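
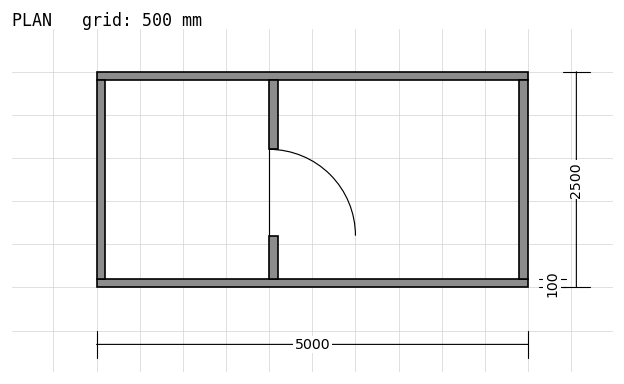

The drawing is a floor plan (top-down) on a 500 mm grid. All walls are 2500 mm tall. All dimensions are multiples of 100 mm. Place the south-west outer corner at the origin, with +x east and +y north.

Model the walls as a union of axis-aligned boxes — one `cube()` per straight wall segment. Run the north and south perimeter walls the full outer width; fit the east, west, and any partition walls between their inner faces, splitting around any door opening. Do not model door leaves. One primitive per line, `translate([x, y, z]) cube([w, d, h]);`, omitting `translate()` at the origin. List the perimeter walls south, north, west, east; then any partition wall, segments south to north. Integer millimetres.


cube([5000, 100, 2500]);
translate([0, 2400, 0]) cube([5000, 100, 2500]);
translate([0, 100, 0]) cube([100, 2300, 2500]);
translate([4900, 100, 0]) cube([100, 2300, 2500]);
translate([2000, 100, 0]) cube([100, 500, 2500]);
translate([2000, 1600, 0]) cube([100, 800, 2500]);


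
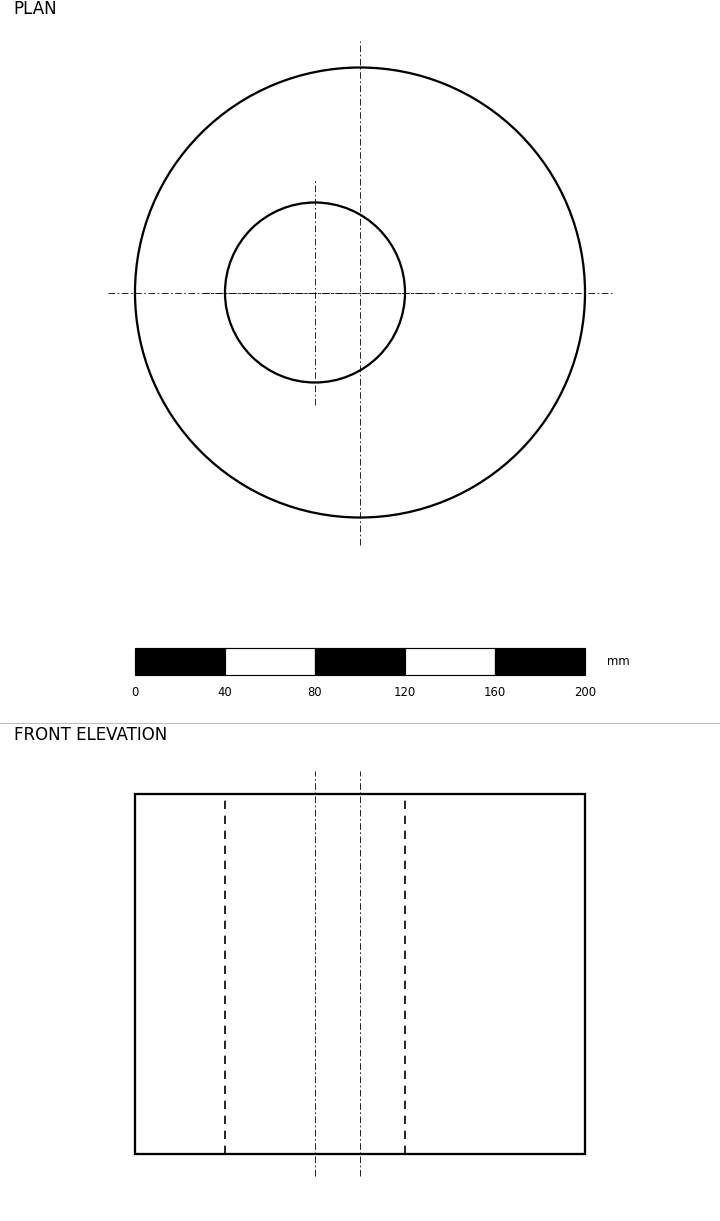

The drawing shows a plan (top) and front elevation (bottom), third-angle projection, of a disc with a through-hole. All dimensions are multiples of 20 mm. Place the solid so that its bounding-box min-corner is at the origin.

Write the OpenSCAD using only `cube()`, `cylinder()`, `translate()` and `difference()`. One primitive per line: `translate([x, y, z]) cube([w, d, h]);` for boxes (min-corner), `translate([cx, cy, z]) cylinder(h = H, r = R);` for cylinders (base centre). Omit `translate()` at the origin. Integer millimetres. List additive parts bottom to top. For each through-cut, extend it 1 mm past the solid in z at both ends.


difference() {
  translate([100, 100, 0]) cylinder(h = 160, r = 100);
  translate([80, 100, -1]) cylinder(h = 162, r = 40);
}


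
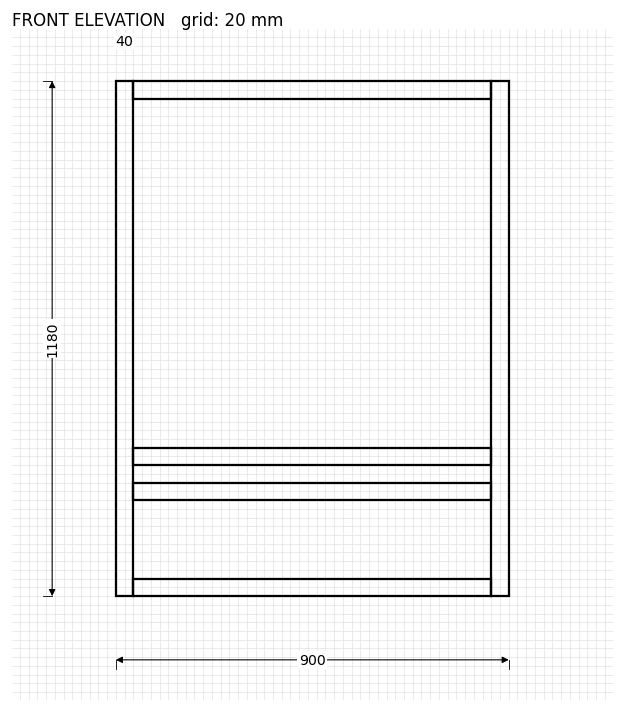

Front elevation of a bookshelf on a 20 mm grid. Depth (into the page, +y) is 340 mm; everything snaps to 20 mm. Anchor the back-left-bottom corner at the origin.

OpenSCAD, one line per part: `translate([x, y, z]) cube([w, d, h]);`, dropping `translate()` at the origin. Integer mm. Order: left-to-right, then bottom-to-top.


cube([40, 340, 1180]);
translate([40, 0, 0]) cube([820, 340, 40]);
translate([40, 0, 220]) cube([820, 340, 40]);
translate([40, 0, 300]) cube([820, 340, 40]);
translate([40, 0, 1140]) cube([820, 340, 40]);
translate([860, 0, 0]) cube([40, 340, 1180]);


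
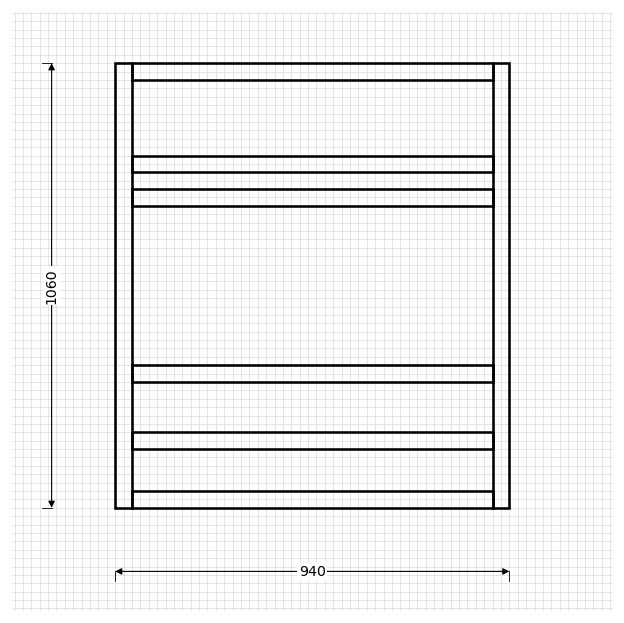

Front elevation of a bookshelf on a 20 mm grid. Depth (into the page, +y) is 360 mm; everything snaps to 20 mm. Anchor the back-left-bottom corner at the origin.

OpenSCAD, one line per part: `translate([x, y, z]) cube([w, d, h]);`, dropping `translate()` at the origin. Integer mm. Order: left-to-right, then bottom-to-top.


cube([40, 360, 1060]);
translate([40, 0, 0]) cube([860, 360, 40]);
translate([40, 0, 140]) cube([860, 360, 40]);
translate([40, 0, 300]) cube([860, 360, 40]);
translate([40, 0, 720]) cube([860, 360, 40]);
translate([40, 0, 800]) cube([860, 360, 40]);
translate([40, 0, 1020]) cube([860, 360, 40]);
translate([900, 0, 0]) cube([40, 360, 1060]);


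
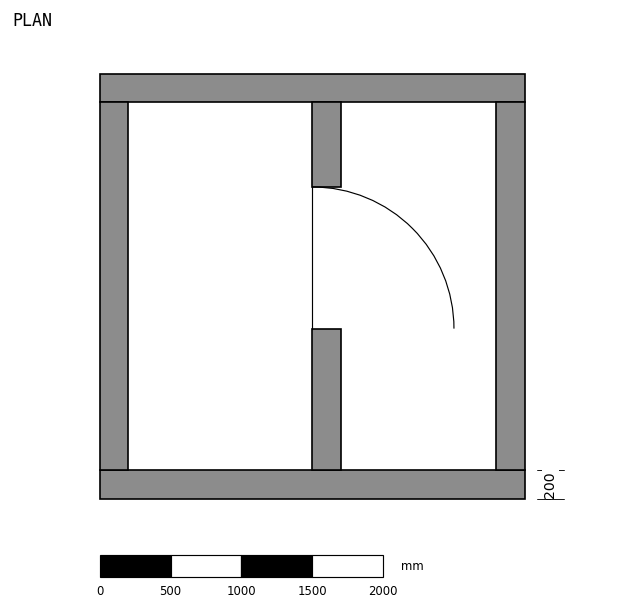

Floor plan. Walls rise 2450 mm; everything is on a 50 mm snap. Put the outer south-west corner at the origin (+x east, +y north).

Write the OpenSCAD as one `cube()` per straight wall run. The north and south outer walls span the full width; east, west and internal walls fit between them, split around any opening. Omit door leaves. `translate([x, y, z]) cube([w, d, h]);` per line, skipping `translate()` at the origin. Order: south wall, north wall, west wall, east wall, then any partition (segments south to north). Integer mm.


cube([3000, 200, 2450]);
translate([0, 2800, 0]) cube([3000, 200, 2450]);
translate([0, 200, 0]) cube([200, 2600, 2450]);
translate([2800, 200, 0]) cube([200, 2600, 2450]);
translate([1500, 200, 0]) cube([200, 1000, 2450]);
translate([1500, 2200, 0]) cube([200, 600, 2450]);


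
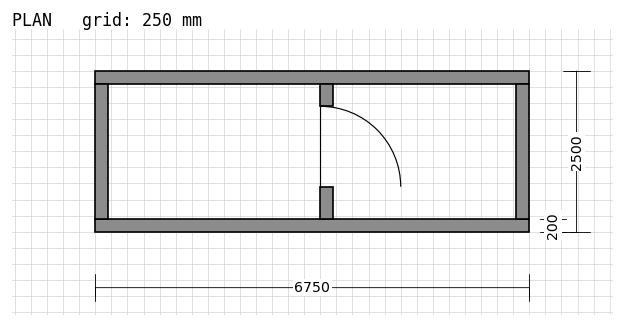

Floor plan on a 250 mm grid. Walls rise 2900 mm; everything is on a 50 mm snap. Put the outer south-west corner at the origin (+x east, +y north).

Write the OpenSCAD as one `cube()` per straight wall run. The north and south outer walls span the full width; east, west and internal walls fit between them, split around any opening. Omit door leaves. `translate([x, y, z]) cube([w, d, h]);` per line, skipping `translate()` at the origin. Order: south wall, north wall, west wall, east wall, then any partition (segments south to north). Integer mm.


cube([6750, 200, 2900]);
translate([0, 2300, 0]) cube([6750, 200, 2900]);
translate([0, 200, 0]) cube([200, 2100, 2900]);
translate([6550, 200, 0]) cube([200, 2100, 2900]);
translate([3500, 200, 0]) cube([200, 500, 2900]);
translate([3500, 1950, 0]) cube([200, 350, 2900]);


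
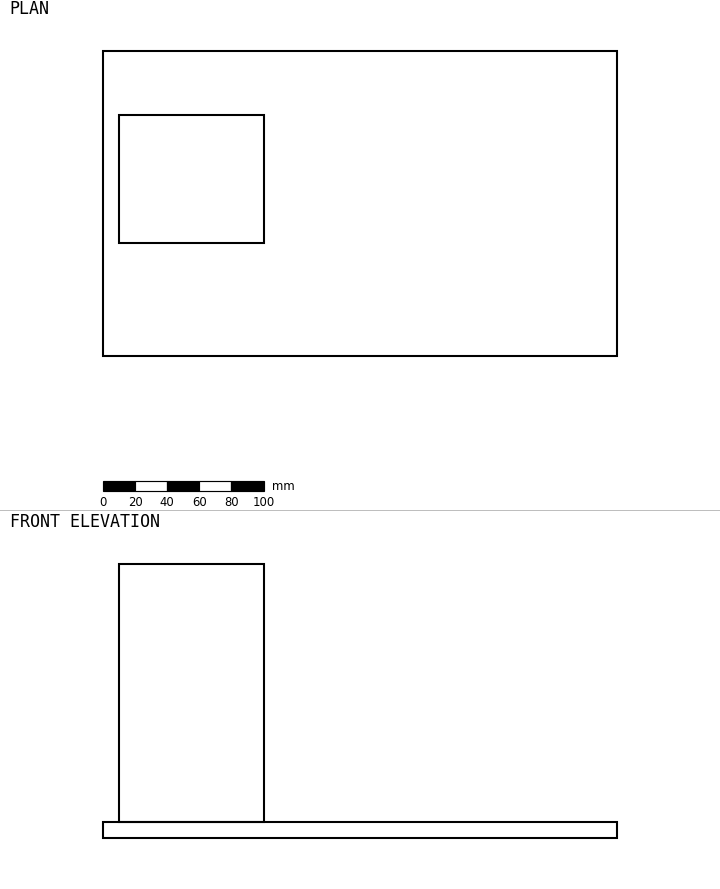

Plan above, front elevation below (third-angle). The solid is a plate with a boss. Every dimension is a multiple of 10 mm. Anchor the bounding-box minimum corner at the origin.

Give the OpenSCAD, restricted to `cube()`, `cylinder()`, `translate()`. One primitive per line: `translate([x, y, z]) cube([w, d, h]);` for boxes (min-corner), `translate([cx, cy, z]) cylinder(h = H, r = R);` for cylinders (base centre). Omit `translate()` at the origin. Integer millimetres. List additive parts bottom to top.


cube([320, 190, 10]);
translate([10, 70, 10]) cube([90, 80, 160]);


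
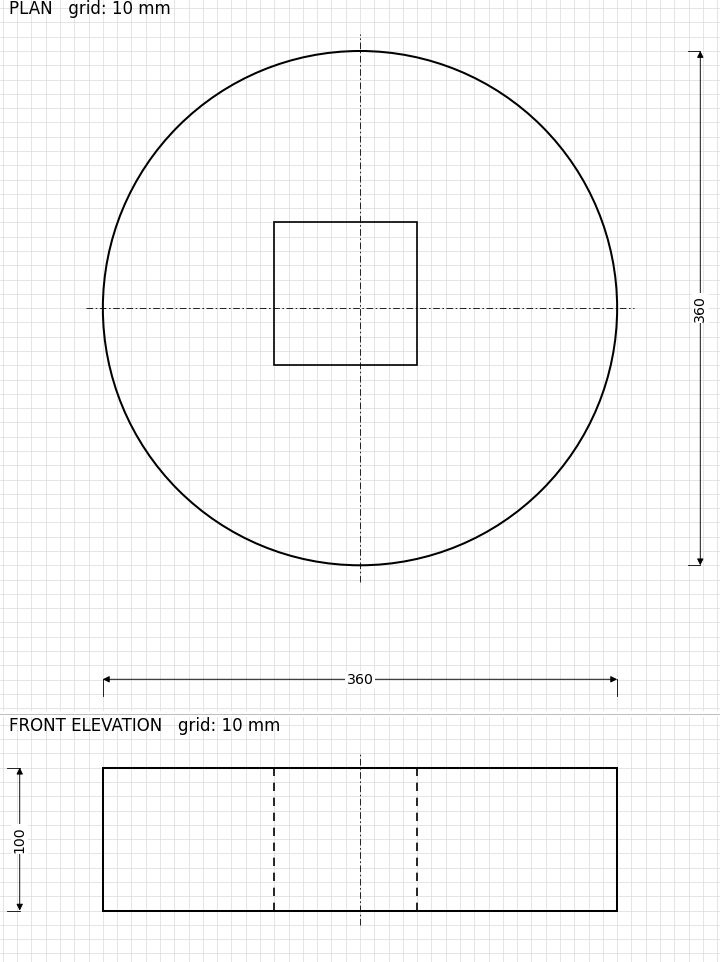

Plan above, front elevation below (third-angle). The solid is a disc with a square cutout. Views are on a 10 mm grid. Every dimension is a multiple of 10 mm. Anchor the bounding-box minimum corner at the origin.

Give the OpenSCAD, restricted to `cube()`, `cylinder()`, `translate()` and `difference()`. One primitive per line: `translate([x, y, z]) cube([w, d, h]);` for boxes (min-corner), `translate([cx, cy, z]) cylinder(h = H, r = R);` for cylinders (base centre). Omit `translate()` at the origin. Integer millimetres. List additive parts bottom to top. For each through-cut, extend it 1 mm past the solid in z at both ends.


difference() {
  translate([180, 180, 0]) cylinder(h = 100, r = 180);
  translate([120, 140, -1]) cube([100, 100, 102]);
}


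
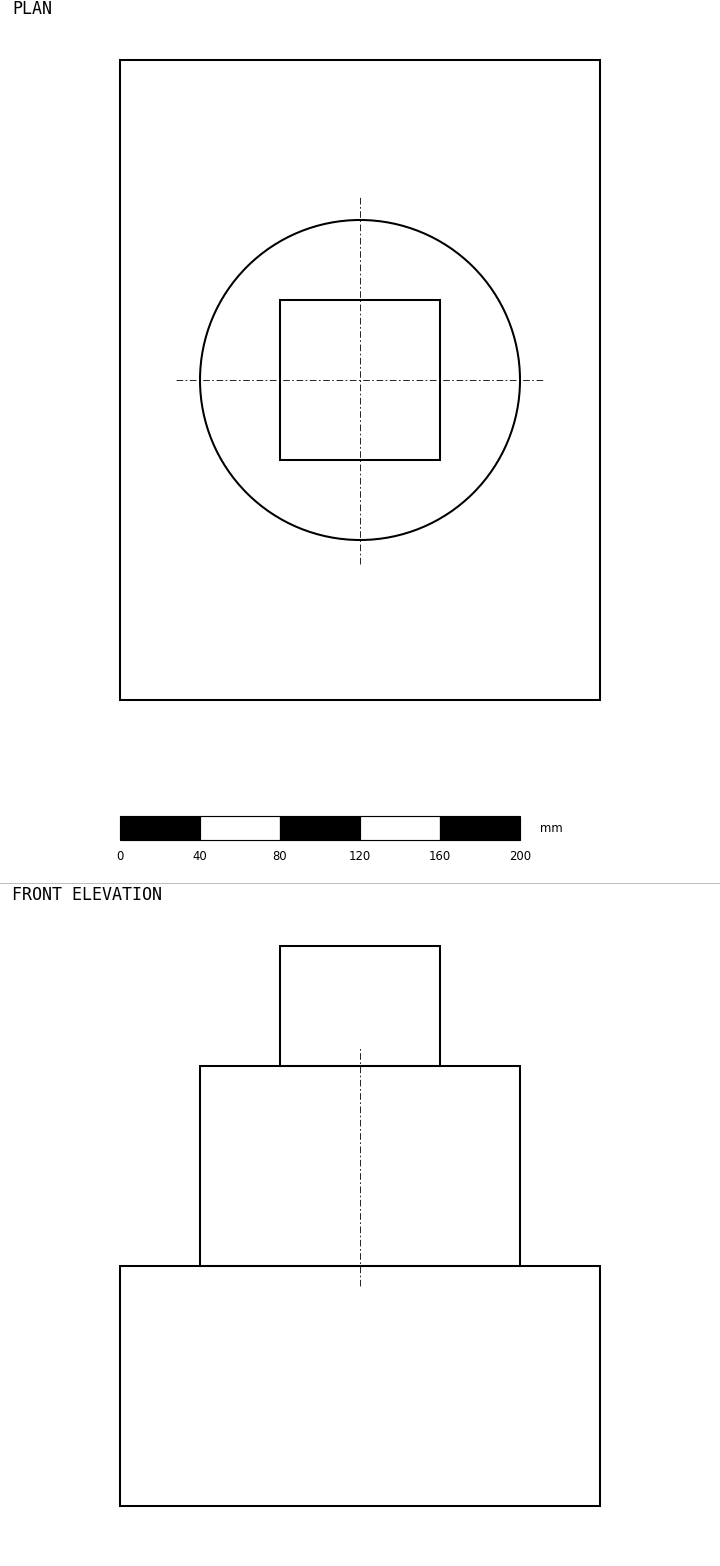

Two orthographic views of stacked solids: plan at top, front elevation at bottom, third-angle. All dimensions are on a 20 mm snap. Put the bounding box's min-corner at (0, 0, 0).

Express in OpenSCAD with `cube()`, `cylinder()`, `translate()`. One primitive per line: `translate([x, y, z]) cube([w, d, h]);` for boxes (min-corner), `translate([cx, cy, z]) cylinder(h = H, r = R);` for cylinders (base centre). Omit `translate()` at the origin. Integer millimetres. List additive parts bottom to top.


cube([240, 320, 120]);
translate([120, 160, 120]) cylinder(h = 100, r = 80);
translate([80, 120, 220]) cube([80, 80, 60]);


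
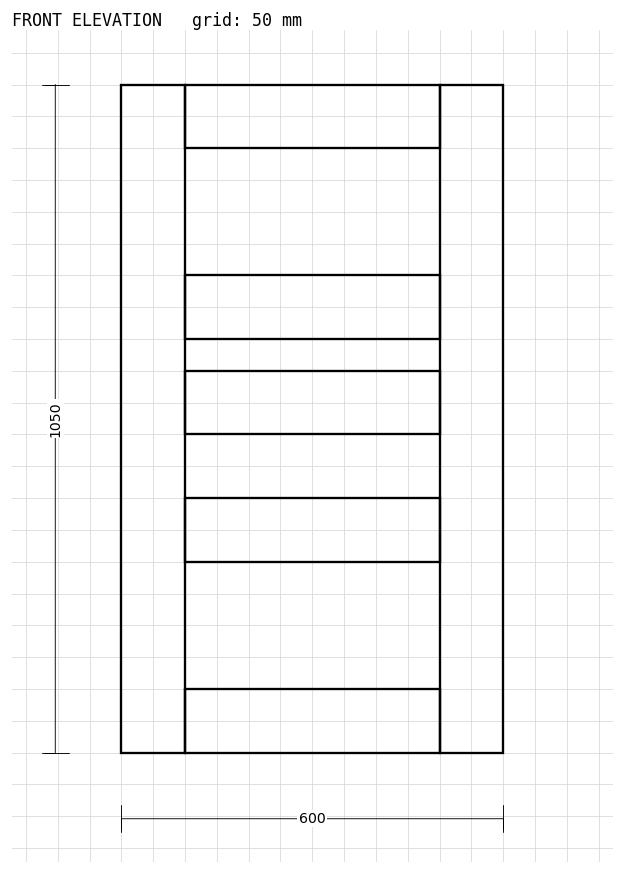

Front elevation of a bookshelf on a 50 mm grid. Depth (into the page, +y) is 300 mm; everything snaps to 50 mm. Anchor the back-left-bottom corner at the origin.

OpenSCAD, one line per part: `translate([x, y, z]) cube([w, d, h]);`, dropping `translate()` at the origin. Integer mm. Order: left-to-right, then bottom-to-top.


cube([100, 300, 1050]);
translate([100, 0, 0]) cube([400, 300, 100]);
translate([100, 0, 300]) cube([400, 300, 100]);
translate([100, 0, 500]) cube([400, 300, 100]);
translate([100, 0, 650]) cube([400, 300, 100]);
translate([100, 0, 950]) cube([400, 300, 100]);
translate([500, 0, 0]) cube([100, 300, 1050]);


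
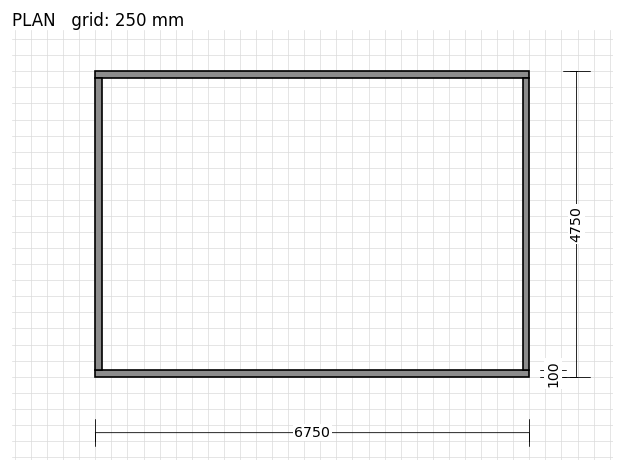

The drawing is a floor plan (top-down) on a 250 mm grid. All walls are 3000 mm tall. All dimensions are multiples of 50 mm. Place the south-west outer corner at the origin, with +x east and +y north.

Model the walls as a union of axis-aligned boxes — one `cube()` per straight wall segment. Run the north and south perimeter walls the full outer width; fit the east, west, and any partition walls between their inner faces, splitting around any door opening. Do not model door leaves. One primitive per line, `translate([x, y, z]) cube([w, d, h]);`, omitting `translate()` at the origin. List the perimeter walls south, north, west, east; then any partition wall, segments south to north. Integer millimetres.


cube([6750, 100, 3000]);
translate([0, 4650, 0]) cube([6750, 100, 3000]);
translate([0, 100, 0]) cube([100, 4550, 3000]);
translate([6650, 100, 0]) cube([100, 4550, 3000]);


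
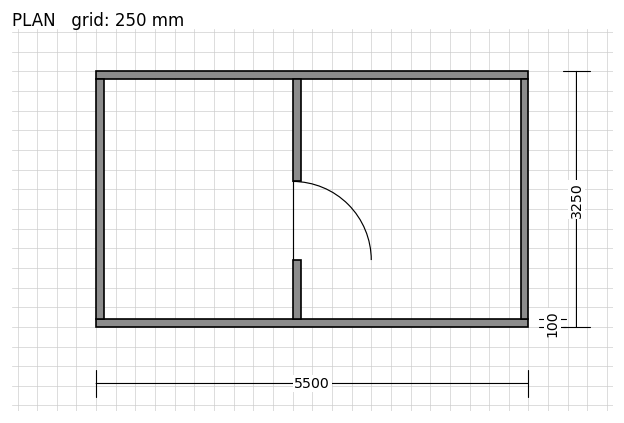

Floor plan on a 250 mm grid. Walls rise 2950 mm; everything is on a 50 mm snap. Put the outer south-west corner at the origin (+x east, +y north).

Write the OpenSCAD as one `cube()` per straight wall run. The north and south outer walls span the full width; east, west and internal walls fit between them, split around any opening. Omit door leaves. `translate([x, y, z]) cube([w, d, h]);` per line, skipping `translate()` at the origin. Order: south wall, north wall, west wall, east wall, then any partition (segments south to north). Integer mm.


cube([5500, 100, 2950]);
translate([0, 3150, 0]) cube([5500, 100, 2950]);
translate([0, 100, 0]) cube([100, 3050, 2950]);
translate([5400, 100, 0]) cube([100, 3050, 2950]);
translate([2500, 100, 0]) cube([100, 750, 2950]);
translate([2500, 1850, 0]) cube([100, 1300, 2950]);


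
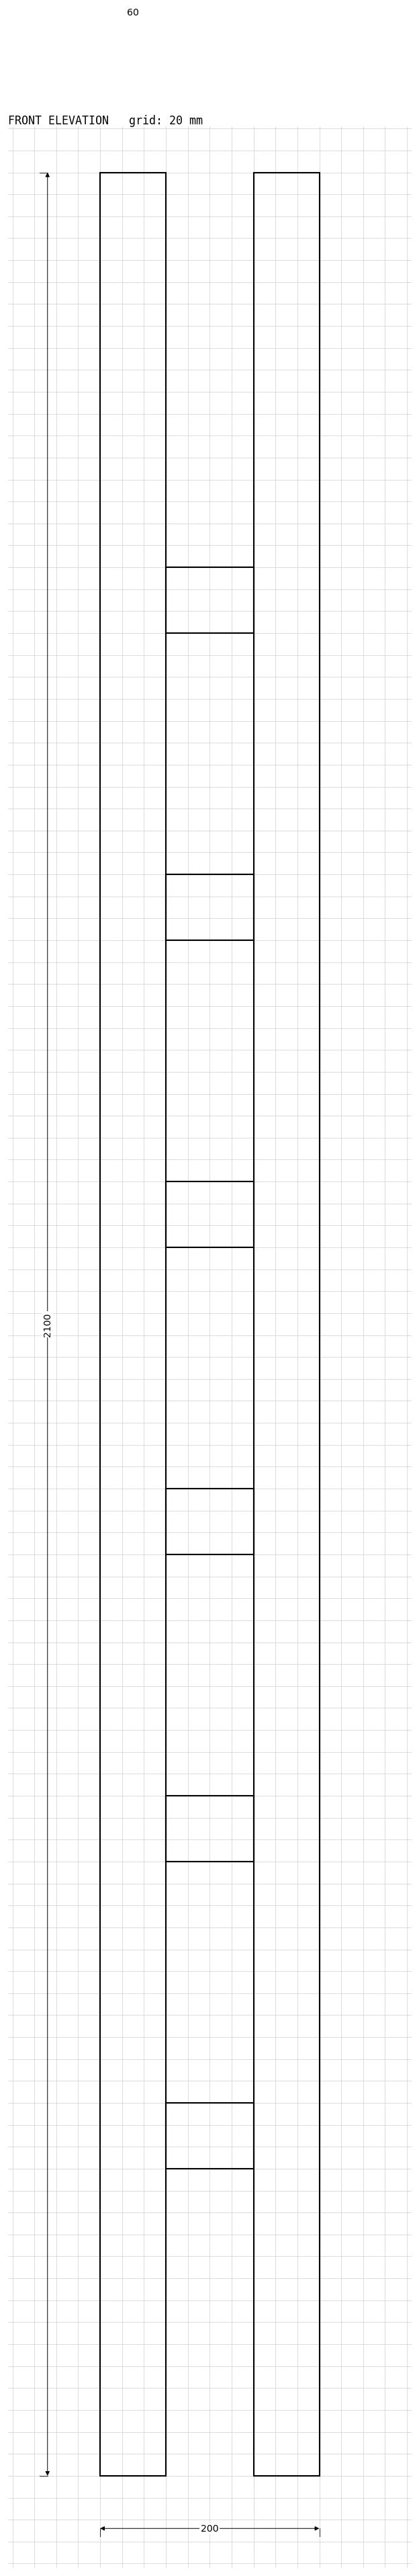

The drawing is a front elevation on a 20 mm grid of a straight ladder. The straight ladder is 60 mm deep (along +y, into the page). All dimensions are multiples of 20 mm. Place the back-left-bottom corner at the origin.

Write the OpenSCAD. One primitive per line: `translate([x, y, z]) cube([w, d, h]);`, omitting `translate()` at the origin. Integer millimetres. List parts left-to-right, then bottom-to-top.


cube([60, 60, 2100]);
translate([60, 0, 280]) cube([80, 60, 60]);
translate([60, 0, 560]) cube([80, 60, 60]);
translate([60, 0, 840]) cube([80, 60, 60]);
translate([60, 0, 1120]) cube([80, 60, 60]);
translate([60, 0, 1400]) cube([80, 60, 60]);
translate([60, 0, 1680]) cube([80, 60, 60]);
translate([140, 0, 0]) cube([60, 60, 2100]);


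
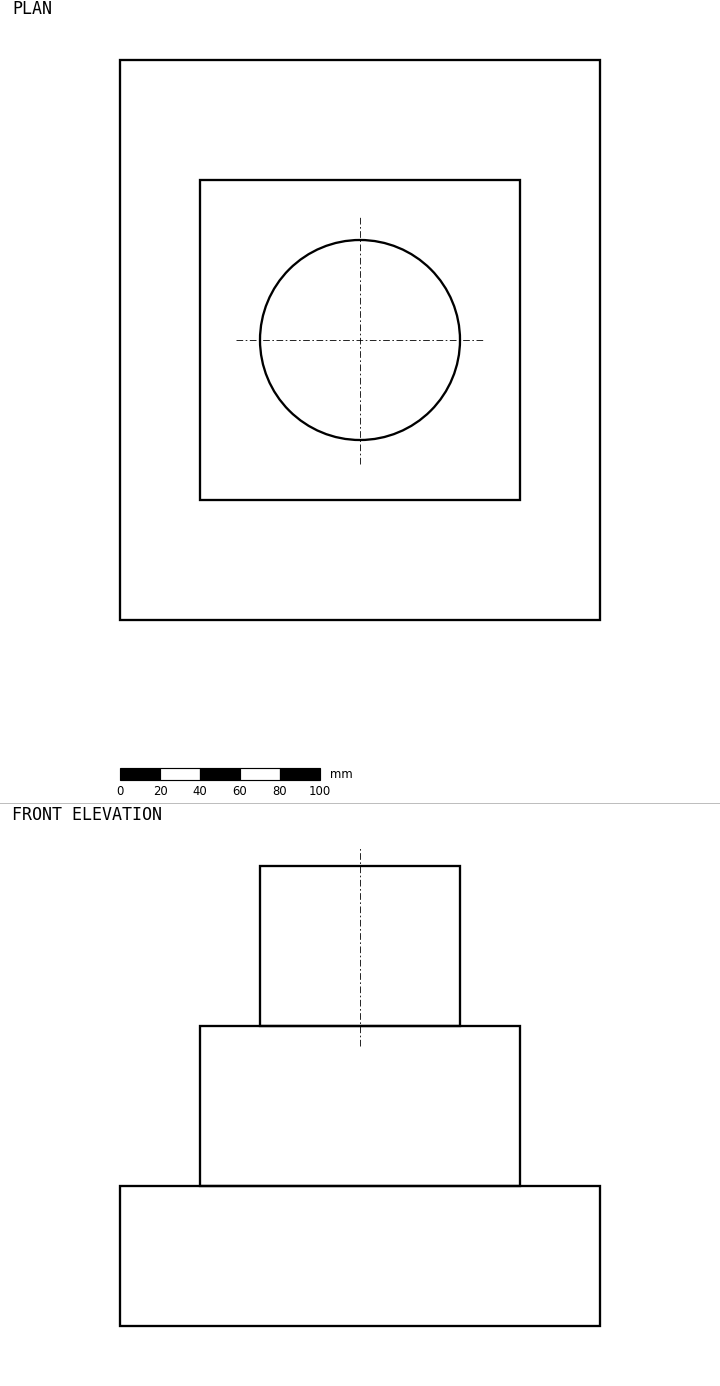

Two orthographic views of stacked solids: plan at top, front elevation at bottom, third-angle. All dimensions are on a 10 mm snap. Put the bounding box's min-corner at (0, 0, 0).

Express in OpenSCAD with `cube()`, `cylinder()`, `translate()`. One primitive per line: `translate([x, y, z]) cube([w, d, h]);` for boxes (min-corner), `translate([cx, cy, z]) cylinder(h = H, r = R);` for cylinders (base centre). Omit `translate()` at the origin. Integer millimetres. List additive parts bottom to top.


cube([240, 280, 70]);
translate([40, 60, 70]) cube([160, 160, 80]);
translate([120, 140, 150]) cylinder(h = 80, r = 50);


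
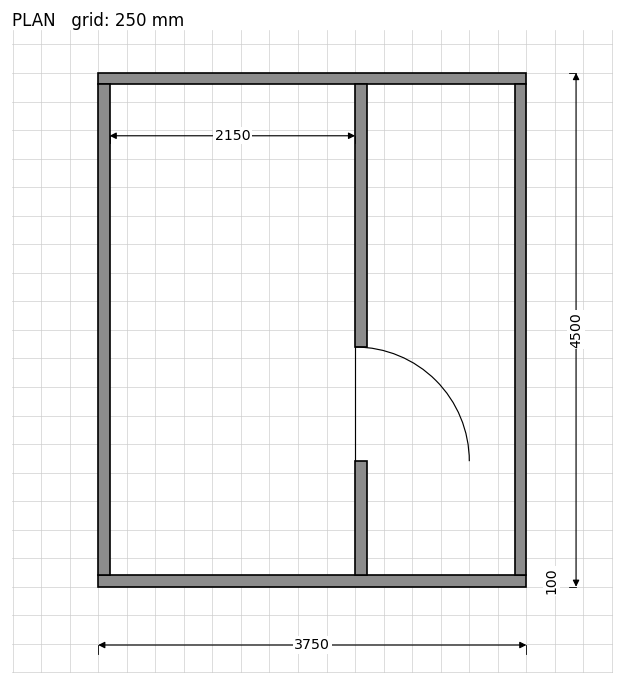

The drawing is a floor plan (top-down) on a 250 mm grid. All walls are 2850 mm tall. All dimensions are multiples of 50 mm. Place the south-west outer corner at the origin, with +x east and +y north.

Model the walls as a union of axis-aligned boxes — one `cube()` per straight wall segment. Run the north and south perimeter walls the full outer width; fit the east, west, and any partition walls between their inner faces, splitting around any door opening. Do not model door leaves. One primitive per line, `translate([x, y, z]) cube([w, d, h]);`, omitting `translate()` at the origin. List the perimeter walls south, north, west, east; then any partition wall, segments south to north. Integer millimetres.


cube([3750, 100, 2850]);
translate([0, 4400, 0]) cube([3750, 100, 2850]);
translate([0, 100, 0]) cube([100, 4300, 2850]);
translate([3650, 100, 0]) cube([100, 4300, 2850]);
translate([2250, 100, 0]) cube([100, 1000, 2850]);
translate([2250, 2100, 0]) cube([100, 2300, 2850]);


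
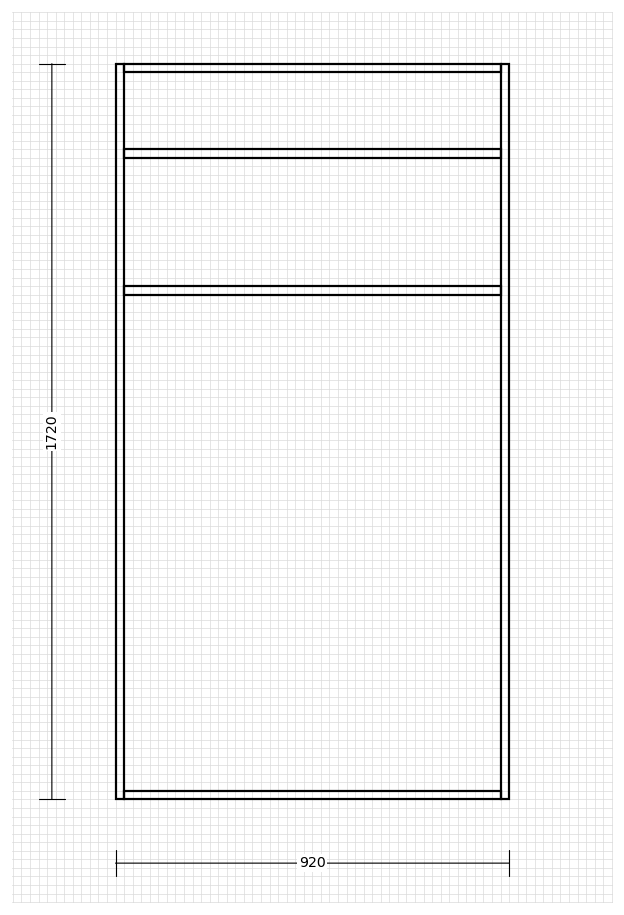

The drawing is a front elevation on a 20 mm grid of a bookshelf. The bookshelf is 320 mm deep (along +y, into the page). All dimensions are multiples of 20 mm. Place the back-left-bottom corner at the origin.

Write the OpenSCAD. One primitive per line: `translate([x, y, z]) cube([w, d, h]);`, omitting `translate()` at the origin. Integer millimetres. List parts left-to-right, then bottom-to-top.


cube([20, 320, 1720]);
translate([20, 0, 0]) cube([880, 320, 20]);
translate([20, 0, 1180]) cube([880, 320, 20]);
translate([20, 0, 1500]) cube([880, 320, 20]);
translate([20, 0, 1700]) cube([880, 320, 20]);
translate([900, 0, 0]) cube([20, 320, 1720]);


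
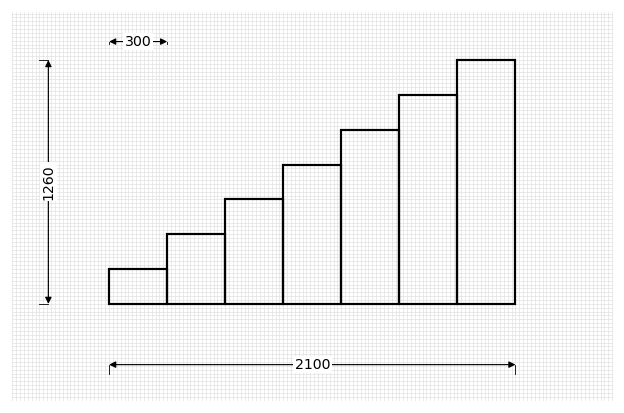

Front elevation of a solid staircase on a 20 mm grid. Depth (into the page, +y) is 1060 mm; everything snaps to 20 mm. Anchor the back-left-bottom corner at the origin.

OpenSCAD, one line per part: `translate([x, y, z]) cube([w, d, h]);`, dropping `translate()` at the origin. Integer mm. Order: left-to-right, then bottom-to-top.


cube([300, 1060, 180]);
translate([300, 0, 0]) cube([300, 1060, 360]);
translate([600, 0, 0]) cube([300, 1060, 540]);
translate([900, 0, 0]) cube([300, 1060, 720]);
translate([1200, 0, 0]) cube([300, 1060, 900]);
translate([1500, 0, 0]) cube([300, 1060, 1080]);
translate([1800, 0, 0]) cube([300, 1060, 1260]);


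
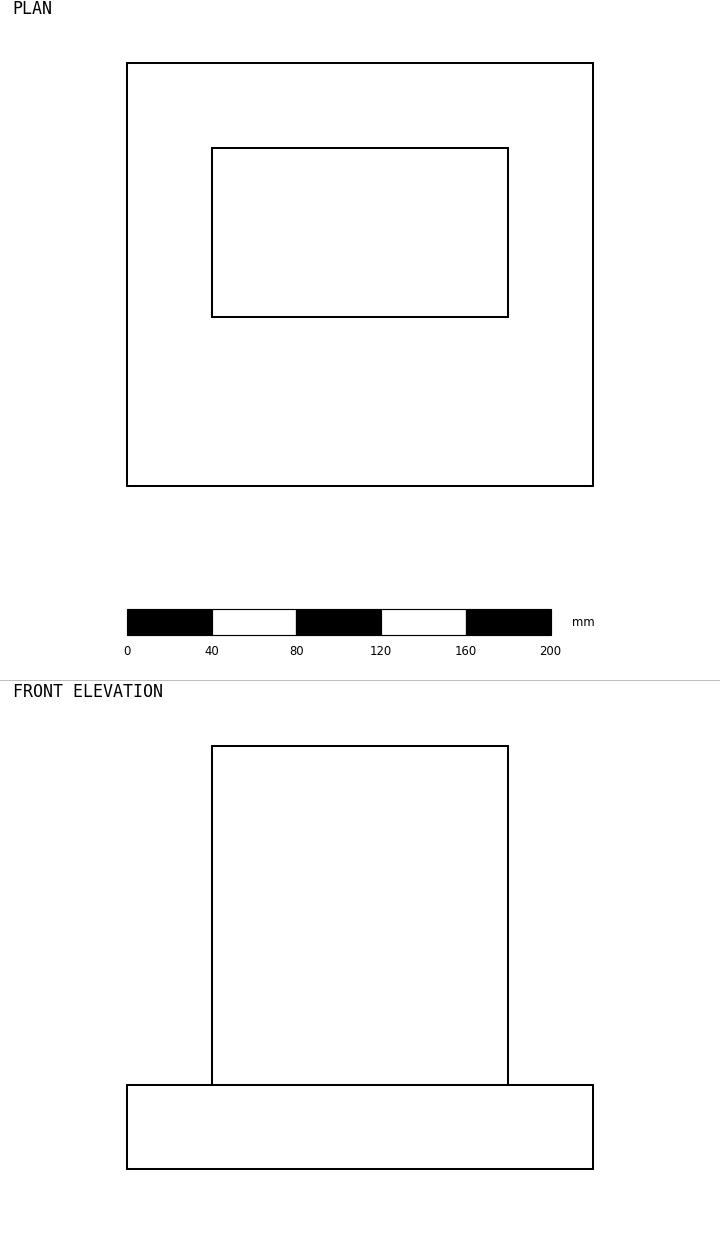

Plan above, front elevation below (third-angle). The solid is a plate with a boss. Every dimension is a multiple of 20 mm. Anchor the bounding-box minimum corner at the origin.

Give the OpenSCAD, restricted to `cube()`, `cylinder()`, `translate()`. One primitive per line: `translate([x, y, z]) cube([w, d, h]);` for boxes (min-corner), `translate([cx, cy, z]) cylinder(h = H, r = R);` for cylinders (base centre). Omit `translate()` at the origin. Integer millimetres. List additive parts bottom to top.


cube([220, 200, 40]);
translate([40, 80, 40]) cube([140, 80, 160]);


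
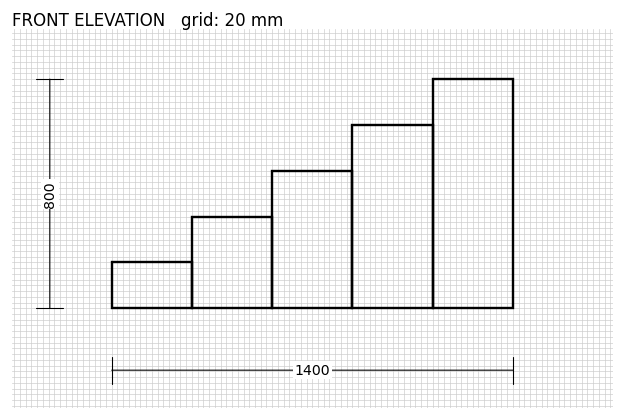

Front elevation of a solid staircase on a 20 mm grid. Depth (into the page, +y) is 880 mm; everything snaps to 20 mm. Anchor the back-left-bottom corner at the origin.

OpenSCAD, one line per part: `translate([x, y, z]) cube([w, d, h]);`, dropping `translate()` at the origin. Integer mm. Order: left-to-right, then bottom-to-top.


cube([280, 880, 160]);
translate([280, 0, 0]) cube([280, 880, 320]);
translate([560, 0, 0]) cube([280, 880, 480]);
translate([840, 0, 0]) cube([280, 880, 640]);
translate([1120, 0, 0]) cube([280, 880, 800]);


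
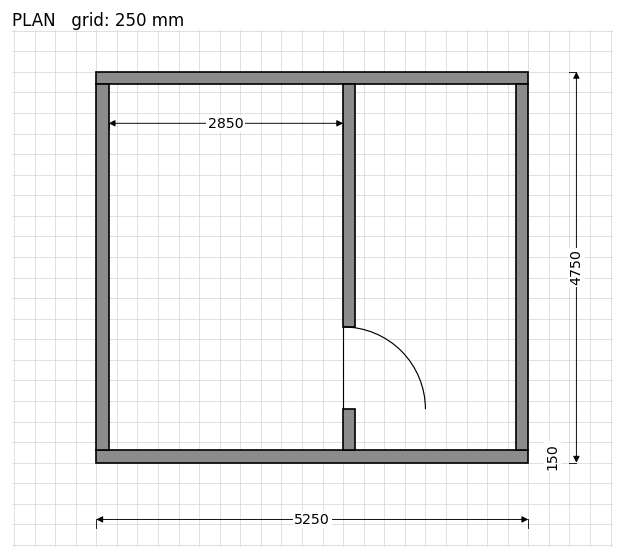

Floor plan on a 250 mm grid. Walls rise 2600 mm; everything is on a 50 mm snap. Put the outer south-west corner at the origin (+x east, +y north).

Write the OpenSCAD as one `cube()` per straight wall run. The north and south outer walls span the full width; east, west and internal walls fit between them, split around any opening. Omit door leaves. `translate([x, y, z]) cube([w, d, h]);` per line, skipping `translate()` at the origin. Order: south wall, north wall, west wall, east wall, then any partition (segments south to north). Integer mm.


cube([5250, 150, 2600]);
translate([0, 4600, 0]) cube([5250, 150, 2600]);
translate([0, 150, 0]) cube([150, 4450, 2600]);
translate([5100, 150, 0]) cube([150, 4450, 2600]);
translate([3000, 150, 0]) cube([150, 500, 2600]);
translate([3000, 1650, 0]) cube([150, 2950, 2600]);


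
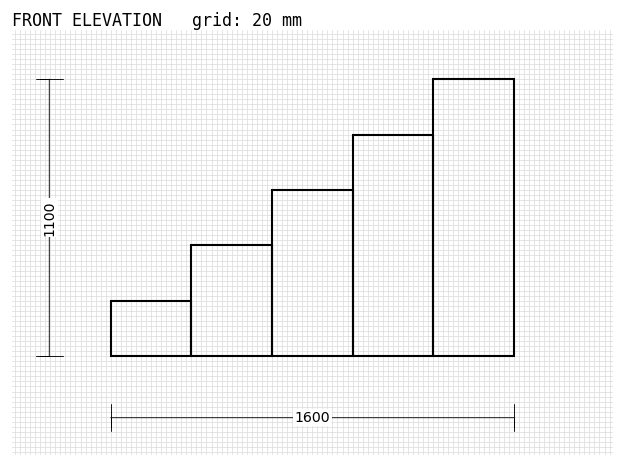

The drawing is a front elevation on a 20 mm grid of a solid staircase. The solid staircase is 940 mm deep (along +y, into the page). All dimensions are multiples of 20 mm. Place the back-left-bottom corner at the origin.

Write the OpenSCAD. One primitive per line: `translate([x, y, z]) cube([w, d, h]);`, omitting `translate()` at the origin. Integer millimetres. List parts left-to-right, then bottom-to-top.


cube([320, 940, 220]);
translate([320, 0, 0]) cube([320, 940, 440]);
translate([640, 0, 0]) cube([320, 940, 660]);
translate([960, 0, 0]) cube([320, 940, 880]);
translate([1280, 0, 0]) cube([320, 940, 1100]);


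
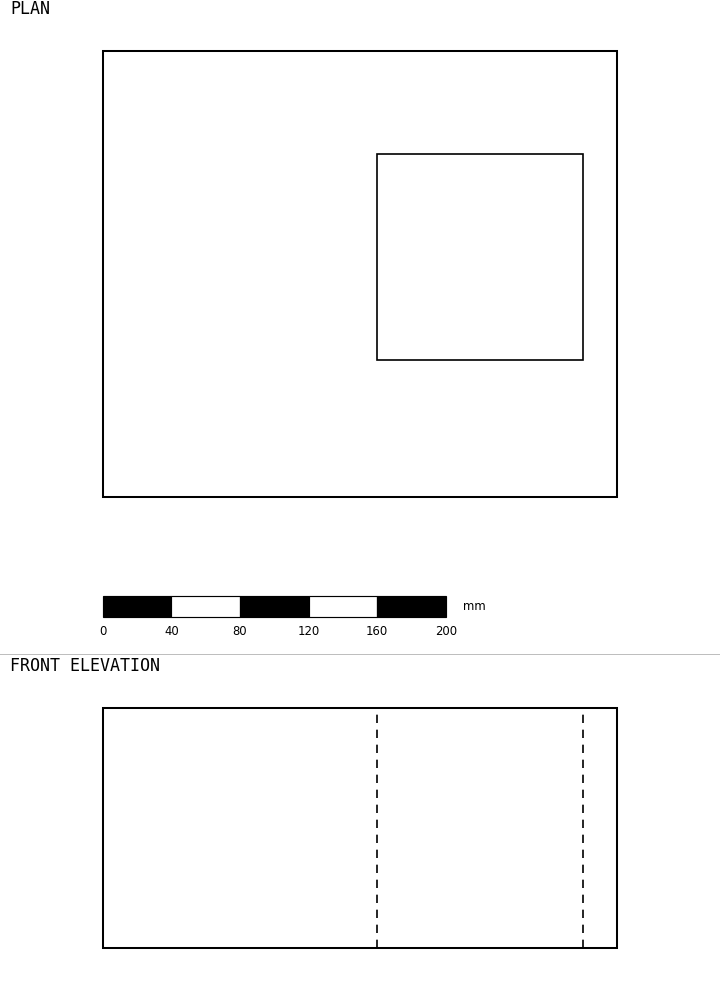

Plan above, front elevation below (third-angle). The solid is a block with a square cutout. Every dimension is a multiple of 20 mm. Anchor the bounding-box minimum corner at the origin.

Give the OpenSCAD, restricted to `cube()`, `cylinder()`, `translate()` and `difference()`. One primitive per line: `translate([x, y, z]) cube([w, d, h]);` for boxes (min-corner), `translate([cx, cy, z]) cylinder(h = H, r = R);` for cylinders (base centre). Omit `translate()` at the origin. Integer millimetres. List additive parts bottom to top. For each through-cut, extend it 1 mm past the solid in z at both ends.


difference() {
  cube([300, 260, 140]);
  translate([160, 80, -1]) cube([120, 120, 142]);
}


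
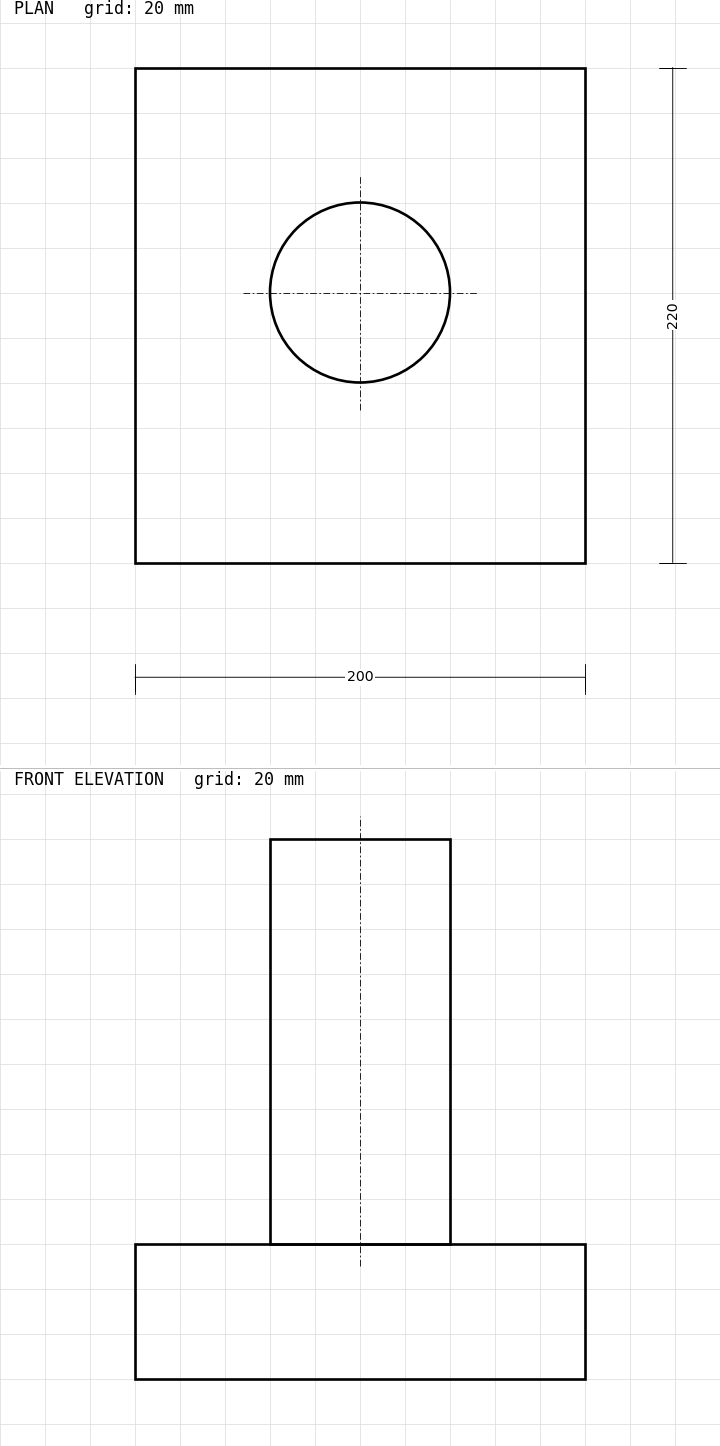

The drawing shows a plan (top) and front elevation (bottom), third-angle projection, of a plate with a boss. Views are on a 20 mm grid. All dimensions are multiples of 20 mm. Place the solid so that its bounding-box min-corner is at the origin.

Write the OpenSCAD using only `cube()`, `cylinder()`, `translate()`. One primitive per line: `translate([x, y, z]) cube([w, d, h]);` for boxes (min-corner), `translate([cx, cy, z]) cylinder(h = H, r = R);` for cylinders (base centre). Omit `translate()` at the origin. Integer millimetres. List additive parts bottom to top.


cube([200, 220, 60]);
translate([100, 120, 60]) cylinder(h = 180, r = 40);


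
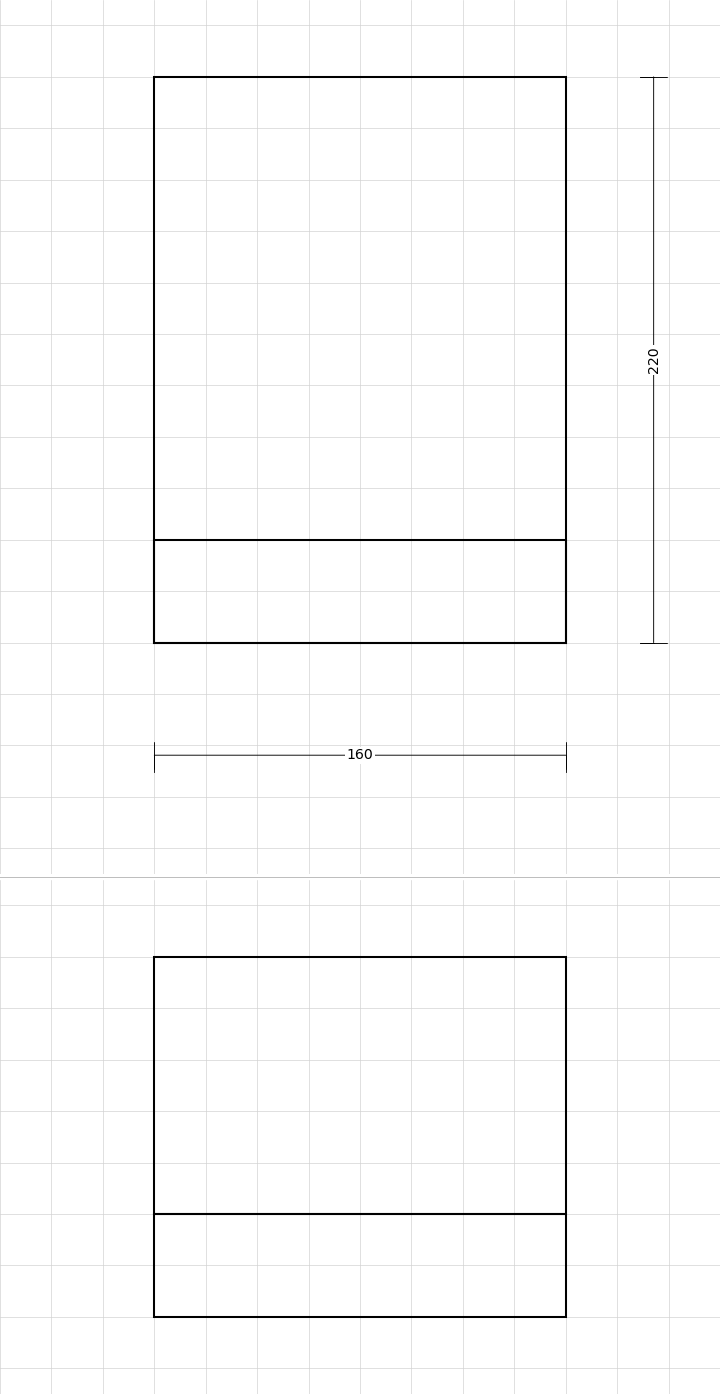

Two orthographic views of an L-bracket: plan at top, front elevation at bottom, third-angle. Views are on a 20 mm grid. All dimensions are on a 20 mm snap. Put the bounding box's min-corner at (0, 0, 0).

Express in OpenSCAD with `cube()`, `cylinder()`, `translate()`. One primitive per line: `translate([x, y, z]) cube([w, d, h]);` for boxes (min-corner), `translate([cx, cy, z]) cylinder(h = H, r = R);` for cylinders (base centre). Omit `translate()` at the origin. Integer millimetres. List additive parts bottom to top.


cube([160, 220, 40]);
translate([0, 0, 40]) cube([160, 40, 100]);


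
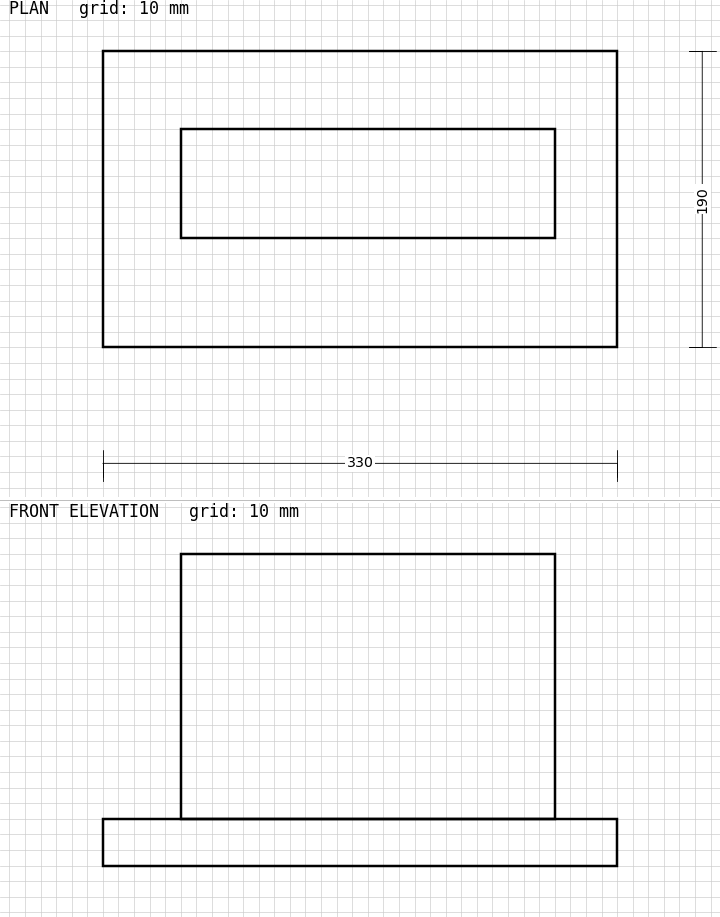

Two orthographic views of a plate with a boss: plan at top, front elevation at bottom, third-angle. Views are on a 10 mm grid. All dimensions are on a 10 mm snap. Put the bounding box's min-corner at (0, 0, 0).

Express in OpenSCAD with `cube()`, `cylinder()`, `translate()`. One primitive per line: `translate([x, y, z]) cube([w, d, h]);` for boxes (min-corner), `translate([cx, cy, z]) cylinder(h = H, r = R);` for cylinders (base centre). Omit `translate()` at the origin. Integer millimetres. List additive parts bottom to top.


cube([330, 190, 30]);
translate([50, 70, 30]) cube([240, 70, 170]);


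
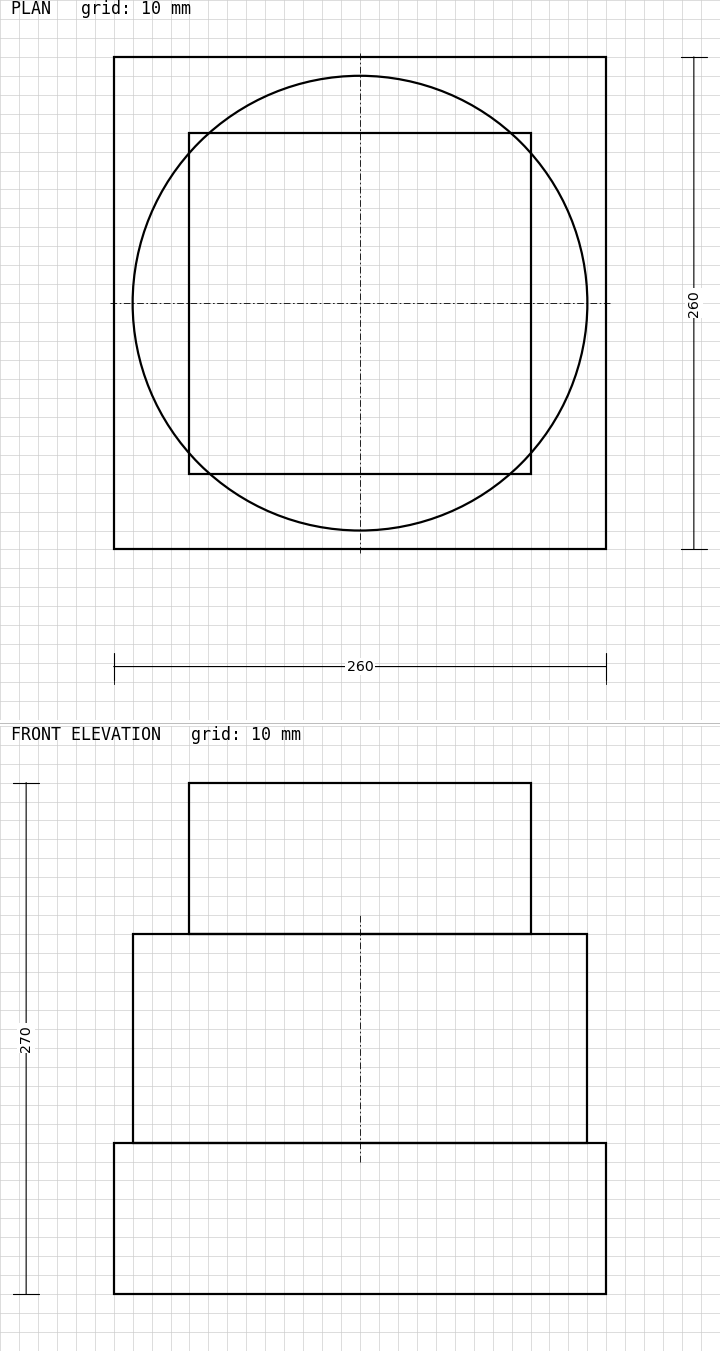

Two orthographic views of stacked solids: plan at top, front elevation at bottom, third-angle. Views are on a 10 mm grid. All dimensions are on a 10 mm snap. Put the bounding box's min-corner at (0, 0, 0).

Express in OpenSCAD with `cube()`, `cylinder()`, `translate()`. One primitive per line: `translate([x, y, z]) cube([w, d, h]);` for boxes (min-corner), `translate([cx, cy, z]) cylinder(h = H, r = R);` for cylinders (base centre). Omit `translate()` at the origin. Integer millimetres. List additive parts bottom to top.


cube([260, 260, 80]);
translate([130, 130, 80]) cylinder(h = 110, r = 120);
translate([40, 40, 190]) cube([180, 180, 80]);


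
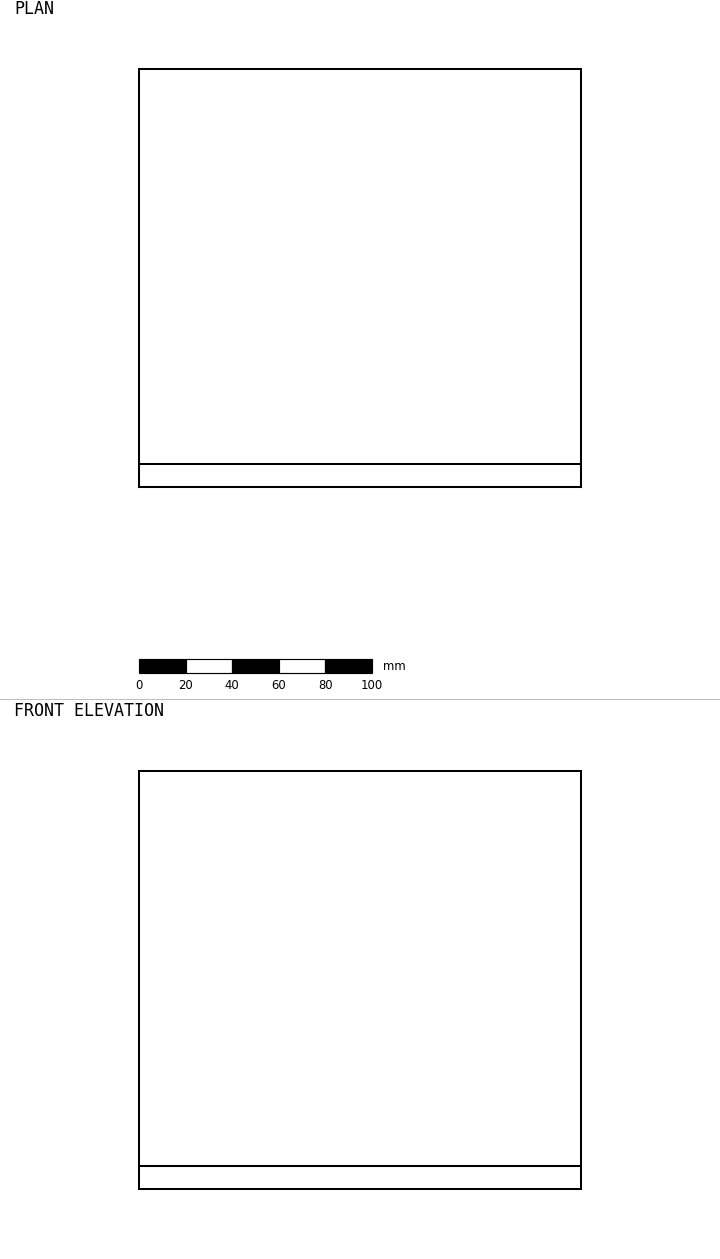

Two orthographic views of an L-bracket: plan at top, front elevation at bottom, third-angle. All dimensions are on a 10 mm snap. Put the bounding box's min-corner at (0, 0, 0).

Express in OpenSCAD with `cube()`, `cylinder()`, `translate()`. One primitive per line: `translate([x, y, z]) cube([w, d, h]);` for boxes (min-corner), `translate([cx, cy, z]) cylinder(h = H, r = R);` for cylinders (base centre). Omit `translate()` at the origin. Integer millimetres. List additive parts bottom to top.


cube([190, 180, 10]);
translate([0, 0, 10]) cube([190, 10, 170]);


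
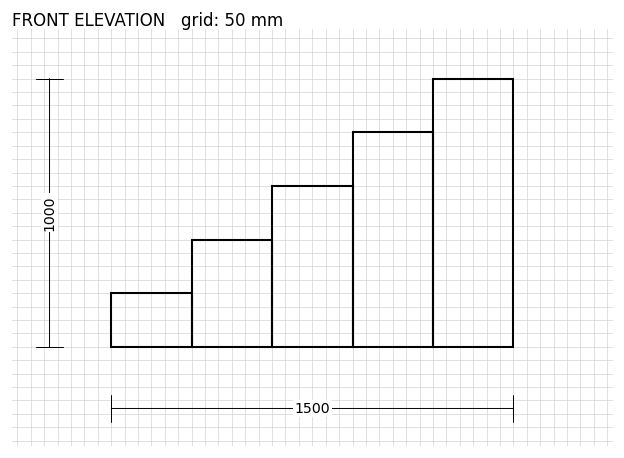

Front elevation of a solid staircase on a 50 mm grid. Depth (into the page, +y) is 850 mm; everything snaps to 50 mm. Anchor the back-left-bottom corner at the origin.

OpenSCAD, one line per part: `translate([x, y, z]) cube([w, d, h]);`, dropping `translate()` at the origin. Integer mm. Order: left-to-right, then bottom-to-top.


cube([300, 850, 200]);
translate([300, 0, 0]) cube([300, 850, 400]);
translate([600, 0, 0]) cube([300, 850, 600]);
translate([900, 0, 0]) cube([300, 850, 800]);
translate([1200, 0, 0]) cube([300, 850, 1000]);


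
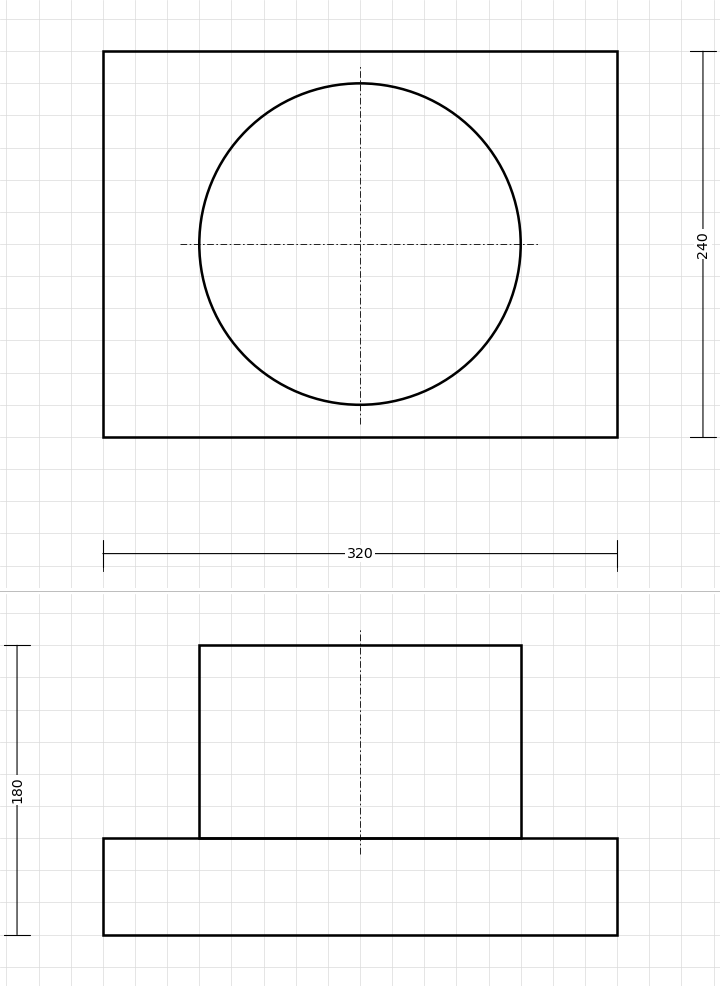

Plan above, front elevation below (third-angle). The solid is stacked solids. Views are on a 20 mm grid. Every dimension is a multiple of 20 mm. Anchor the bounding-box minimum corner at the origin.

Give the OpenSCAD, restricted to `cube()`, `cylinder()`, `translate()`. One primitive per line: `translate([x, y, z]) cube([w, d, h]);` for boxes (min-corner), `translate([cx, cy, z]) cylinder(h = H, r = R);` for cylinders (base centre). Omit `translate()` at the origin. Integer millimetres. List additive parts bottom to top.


cube([320, 240, 60]);
translate([160, 120, 60]) cylinder(h = 120, r = 100);


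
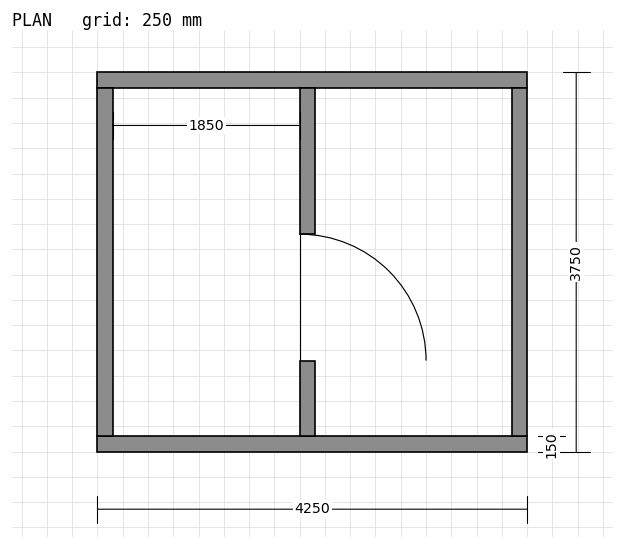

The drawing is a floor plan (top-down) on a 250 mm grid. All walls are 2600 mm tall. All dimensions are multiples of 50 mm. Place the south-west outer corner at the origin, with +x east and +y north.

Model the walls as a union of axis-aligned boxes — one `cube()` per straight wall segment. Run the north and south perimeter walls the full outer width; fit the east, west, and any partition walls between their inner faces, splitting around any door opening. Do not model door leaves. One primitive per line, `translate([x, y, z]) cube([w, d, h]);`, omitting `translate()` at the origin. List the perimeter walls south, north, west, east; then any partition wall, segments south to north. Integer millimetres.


cube([4250, 150, 2600]);
translate([0, 3600, 0]) cube([4250, 150, 2600]);
translate([0, 150, 0]) cube([150, 3450, 2600]);
translate([4100, 150, 0]) cube([150, 3450, 2600]);
translate([2000, 150, 0]) cube([150, 750, 2600]);
translate([2000, 2150, 0]) cube([150, 1450, 2600]);


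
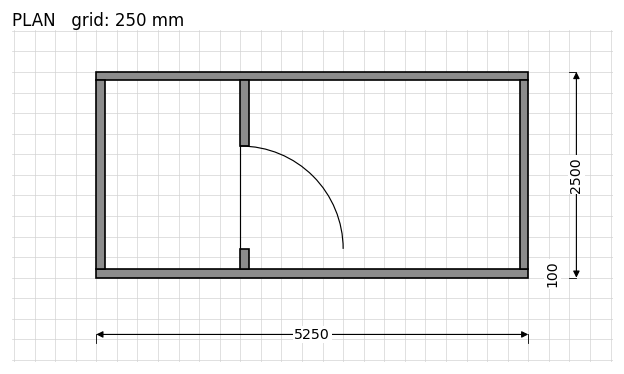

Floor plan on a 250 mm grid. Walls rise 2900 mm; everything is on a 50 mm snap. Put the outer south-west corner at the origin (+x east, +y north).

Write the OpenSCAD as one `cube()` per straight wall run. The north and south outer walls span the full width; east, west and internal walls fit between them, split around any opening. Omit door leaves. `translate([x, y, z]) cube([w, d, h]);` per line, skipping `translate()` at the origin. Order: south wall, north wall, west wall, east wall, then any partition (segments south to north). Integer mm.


cube([5250, 100, 2900]);
translate([0, 2400, 0]) cube([5250, 100, 2900]);
translate([0, 100, 0]) cube([100, 2300, 2900]);
translate([5150, 100, 0]) cube([100, 2300, 2900]);
translate([1750, 100, 0]) cube([100, 250, 2900]);
translate([1750, 1600, 0]) cube([100, 800, 2900]);


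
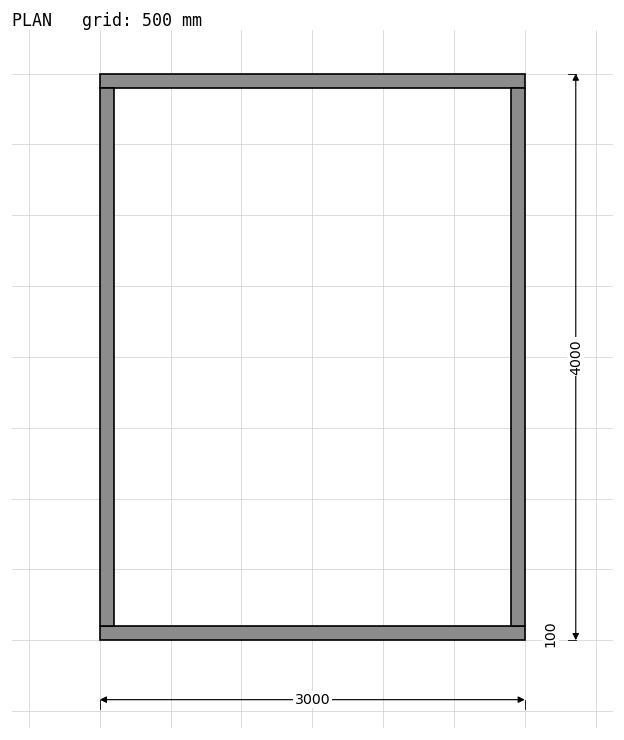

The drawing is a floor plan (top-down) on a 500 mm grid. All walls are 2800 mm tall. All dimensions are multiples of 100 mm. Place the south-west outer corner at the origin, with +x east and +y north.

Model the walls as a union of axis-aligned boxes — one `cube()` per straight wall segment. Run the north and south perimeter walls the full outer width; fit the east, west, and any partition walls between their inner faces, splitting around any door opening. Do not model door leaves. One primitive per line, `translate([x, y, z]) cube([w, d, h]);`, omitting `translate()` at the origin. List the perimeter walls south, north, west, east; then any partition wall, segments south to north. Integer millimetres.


cube([3000, 100, 2800]);
translate([0, 3900, 0]) cube([3000, 100, 2800]);
translate([0, 100, 0]) cube([100, 3800, 2800]);
translate([2900, 100, 0]) cube([100, 3800, 2800]);


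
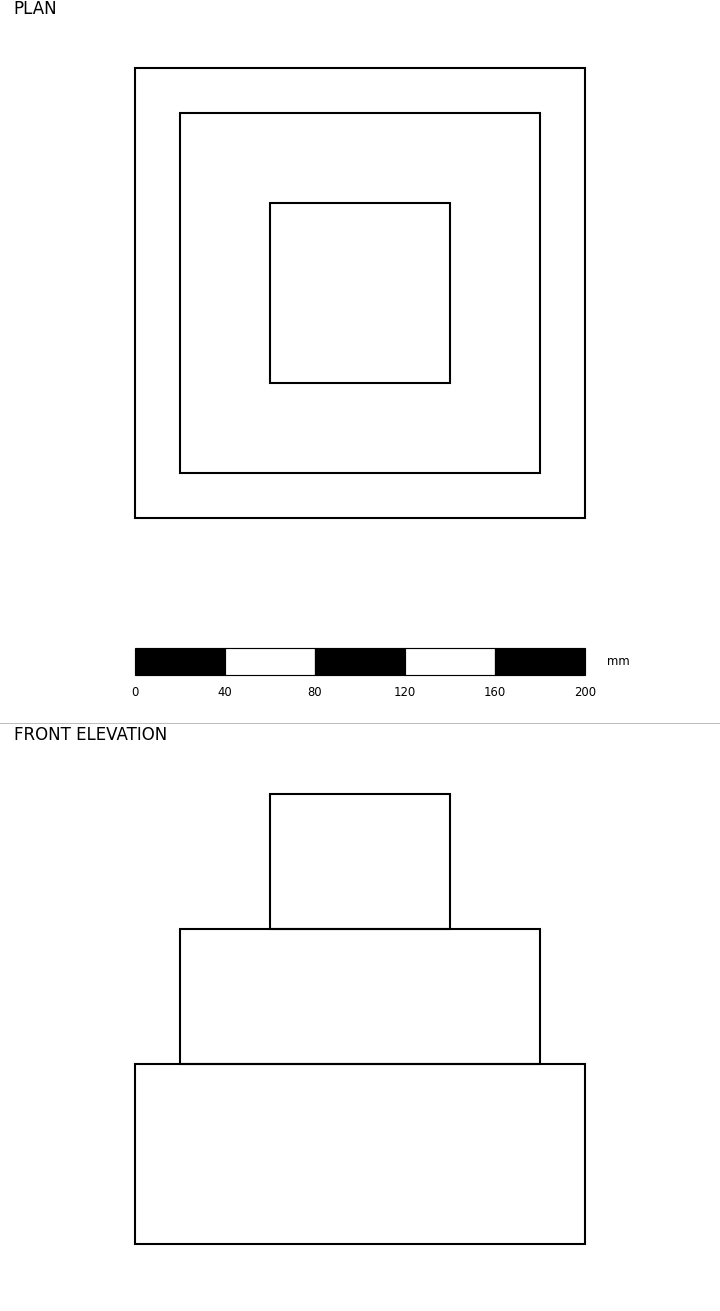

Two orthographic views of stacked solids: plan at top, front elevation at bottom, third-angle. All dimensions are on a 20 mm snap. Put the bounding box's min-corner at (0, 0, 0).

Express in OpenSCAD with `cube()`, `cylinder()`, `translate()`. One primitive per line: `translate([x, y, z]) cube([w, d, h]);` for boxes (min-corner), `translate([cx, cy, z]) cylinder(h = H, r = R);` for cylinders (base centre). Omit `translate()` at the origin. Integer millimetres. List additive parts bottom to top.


cube([200, 200, 80]);
translate([20, 20, 80]) cube([160, 160, 60]);
translate([60, 60, 140]) cube([80, 80, 60]);


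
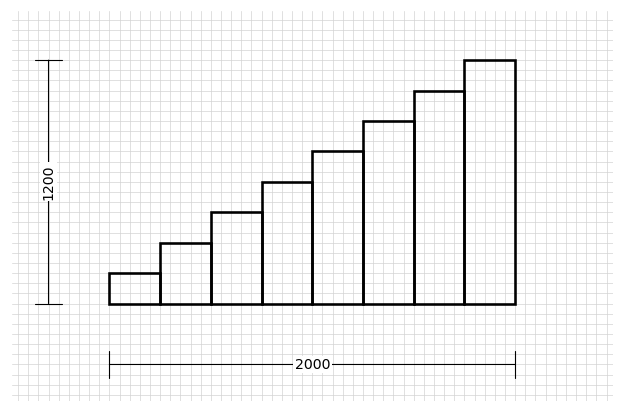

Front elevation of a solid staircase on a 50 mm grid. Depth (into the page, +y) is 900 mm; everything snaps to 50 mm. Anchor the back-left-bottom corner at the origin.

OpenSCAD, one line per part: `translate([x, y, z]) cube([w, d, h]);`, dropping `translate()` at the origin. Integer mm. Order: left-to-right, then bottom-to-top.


cube([250, 900, 150]);
translate([250, 0, 0]) cube([250, 900, 300]);
translate([500, 0, 0]) cube([250, 900, 450]);
translate([750, 0, 0]) cube([250, 900, 600]);
translate([1000, 0, 0]) cube([250, 900, 750]);
translate([1250, 0, 0]) cube([250, 900, 900]);
translate([1500, 0, 0]) cube([250, 900, 1050]);
translate([1750, 0, 0]) cube([250, 900, 1200]);


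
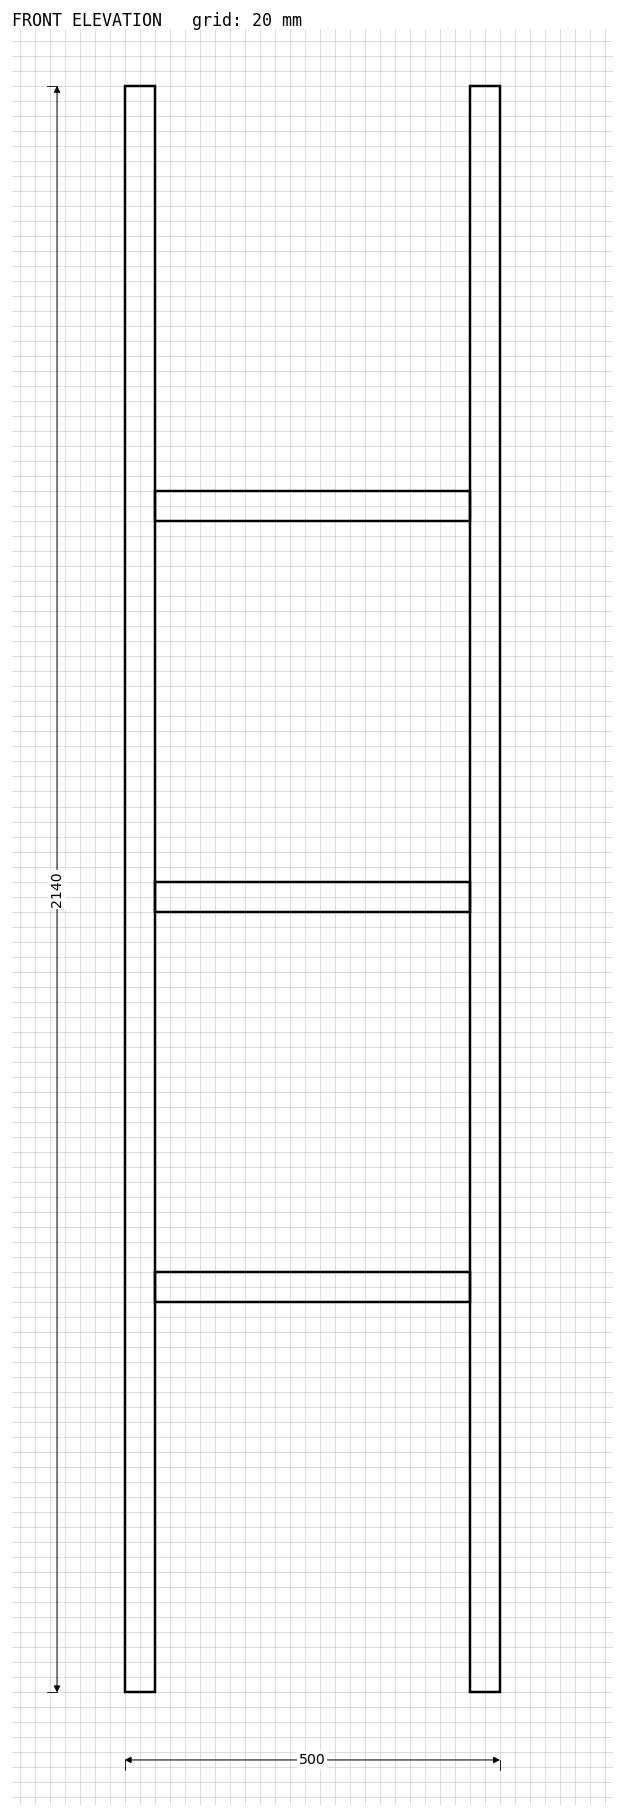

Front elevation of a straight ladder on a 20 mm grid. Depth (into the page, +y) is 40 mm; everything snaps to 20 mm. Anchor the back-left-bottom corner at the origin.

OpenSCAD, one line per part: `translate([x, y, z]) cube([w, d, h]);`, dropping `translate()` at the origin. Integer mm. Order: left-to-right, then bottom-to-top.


cube([40, 40, 2140]);
translate([40, 0, 520]) cube([420, 40, 40]);
translate([40, 0, 1040]) cube([420, 40, 40]);
translate([40, 0, 1560]) cube([420, 40, 40]);
translate([460, 0, 0]) cube([40, 40, 2140]);


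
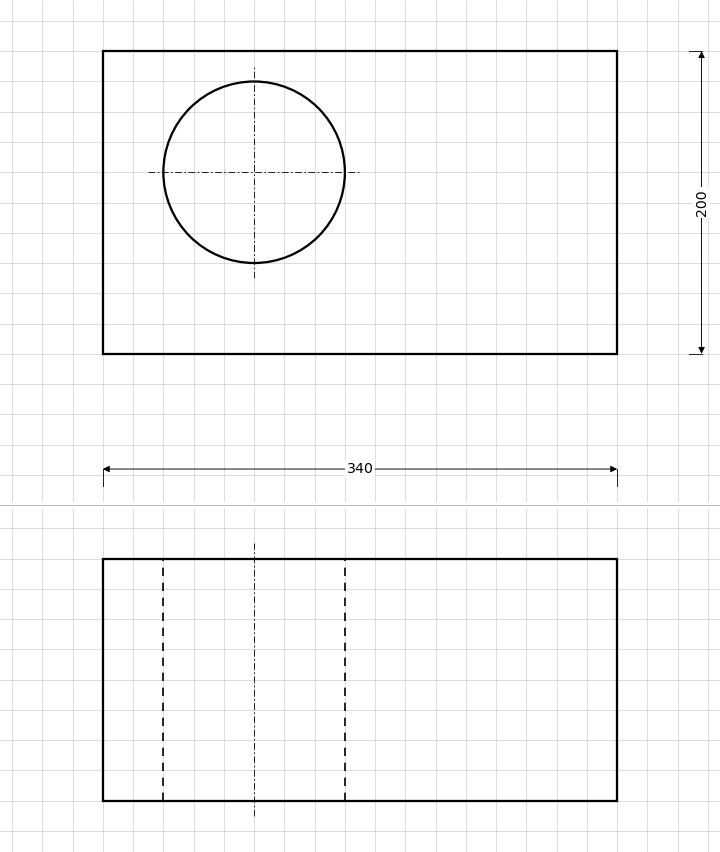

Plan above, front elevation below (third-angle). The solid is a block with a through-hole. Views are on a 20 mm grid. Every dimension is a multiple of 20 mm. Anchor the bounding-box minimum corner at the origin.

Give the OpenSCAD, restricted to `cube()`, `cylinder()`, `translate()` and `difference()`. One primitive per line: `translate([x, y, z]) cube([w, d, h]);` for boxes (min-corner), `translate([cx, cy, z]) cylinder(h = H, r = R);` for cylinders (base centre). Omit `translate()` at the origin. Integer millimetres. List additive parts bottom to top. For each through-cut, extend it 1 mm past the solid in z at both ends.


difference() {
  cube([340, 200, 160]);
  translate([100, 120, -1]) cylinder(h = 162, r = 60);
}


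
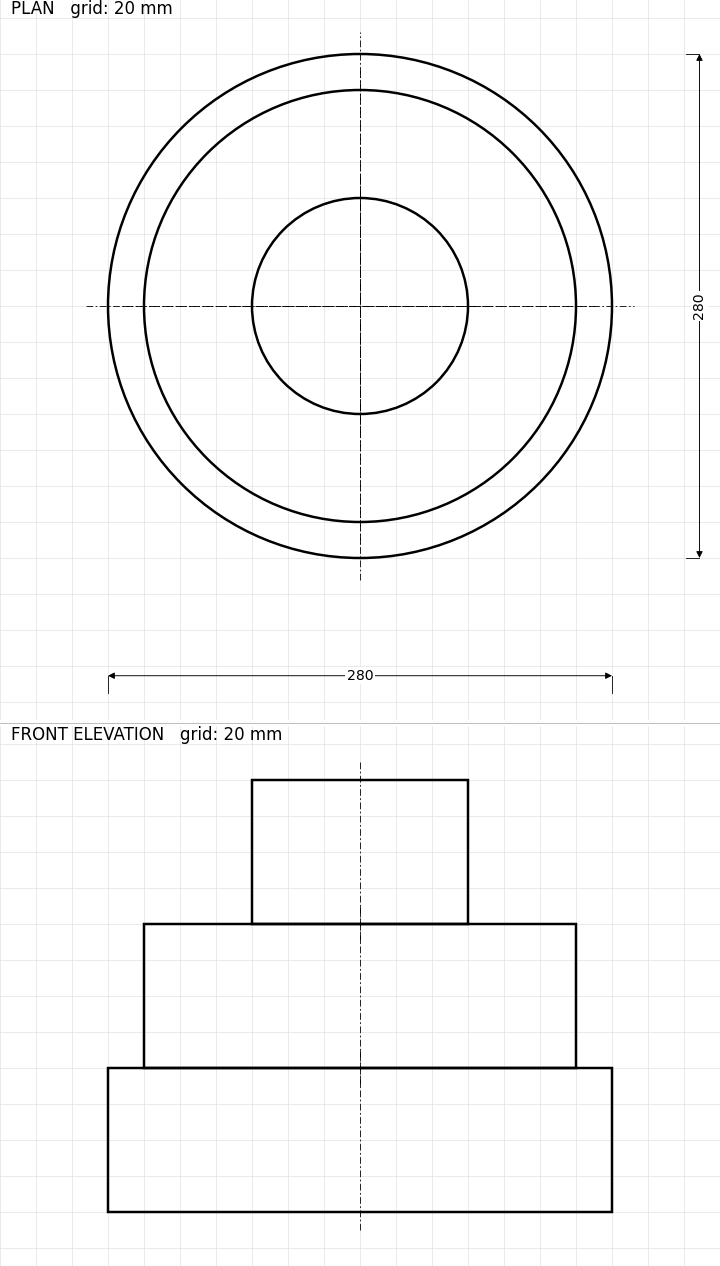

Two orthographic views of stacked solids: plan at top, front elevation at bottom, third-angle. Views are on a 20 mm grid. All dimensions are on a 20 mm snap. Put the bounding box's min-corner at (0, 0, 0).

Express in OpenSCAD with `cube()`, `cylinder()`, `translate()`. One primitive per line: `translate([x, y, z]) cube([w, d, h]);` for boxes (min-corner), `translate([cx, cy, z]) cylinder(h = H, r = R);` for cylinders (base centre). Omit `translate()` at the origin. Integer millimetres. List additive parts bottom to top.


translate([140, 140, 0]) cylinder(h = 80, r = 140);
translate([140, 140, 80]) cylinder(h = 80, r = 120);
translate([140, 140, 160]) cylinder(h = 80, r = 60);
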